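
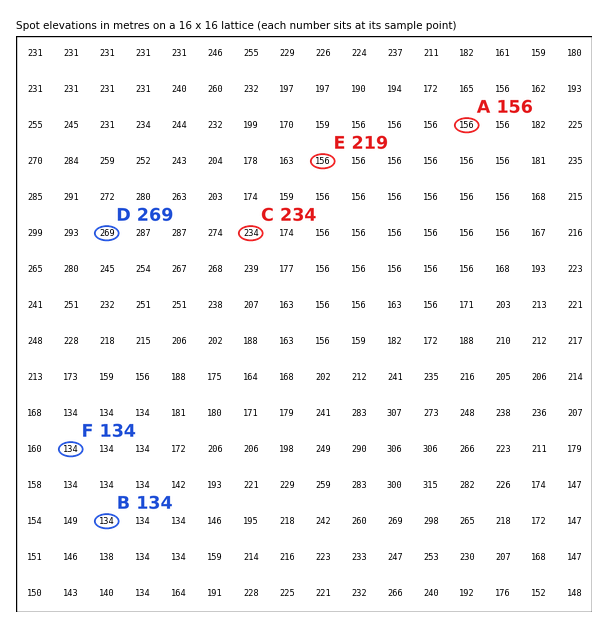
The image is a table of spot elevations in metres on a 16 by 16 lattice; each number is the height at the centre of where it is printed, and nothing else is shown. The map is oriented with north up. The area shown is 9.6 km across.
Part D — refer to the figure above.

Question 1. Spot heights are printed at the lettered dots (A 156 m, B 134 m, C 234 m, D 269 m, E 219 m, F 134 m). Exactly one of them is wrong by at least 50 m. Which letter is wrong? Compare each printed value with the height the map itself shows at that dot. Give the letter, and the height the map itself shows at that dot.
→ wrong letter E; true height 156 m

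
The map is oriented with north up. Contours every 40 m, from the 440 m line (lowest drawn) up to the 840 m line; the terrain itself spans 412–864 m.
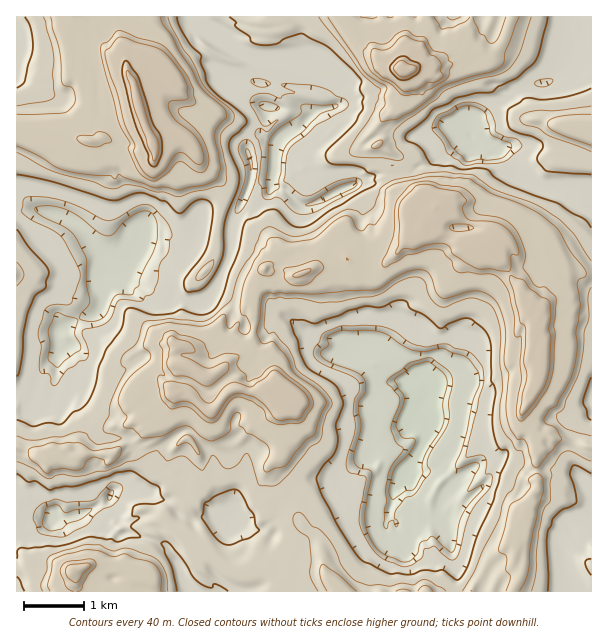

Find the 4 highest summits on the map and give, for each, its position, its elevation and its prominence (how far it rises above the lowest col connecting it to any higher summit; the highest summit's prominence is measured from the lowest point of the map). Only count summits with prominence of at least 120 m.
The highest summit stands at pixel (402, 69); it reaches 864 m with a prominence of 452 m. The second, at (153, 144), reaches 863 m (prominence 298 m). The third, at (435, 207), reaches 794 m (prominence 156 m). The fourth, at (75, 569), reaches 786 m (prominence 178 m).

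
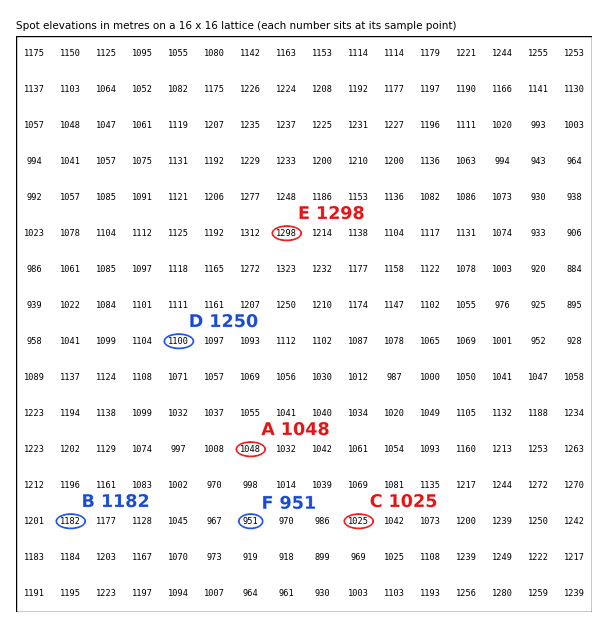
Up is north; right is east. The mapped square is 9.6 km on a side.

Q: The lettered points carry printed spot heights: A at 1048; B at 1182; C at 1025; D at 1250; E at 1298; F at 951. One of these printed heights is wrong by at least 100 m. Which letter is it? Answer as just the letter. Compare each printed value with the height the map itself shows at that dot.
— D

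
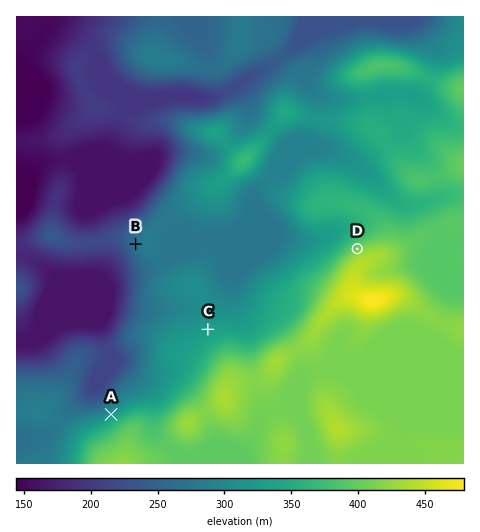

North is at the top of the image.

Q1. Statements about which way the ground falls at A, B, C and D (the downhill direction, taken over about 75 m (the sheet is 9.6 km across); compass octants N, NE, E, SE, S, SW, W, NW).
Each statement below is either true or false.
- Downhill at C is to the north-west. true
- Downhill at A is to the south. false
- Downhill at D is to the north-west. true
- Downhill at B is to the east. false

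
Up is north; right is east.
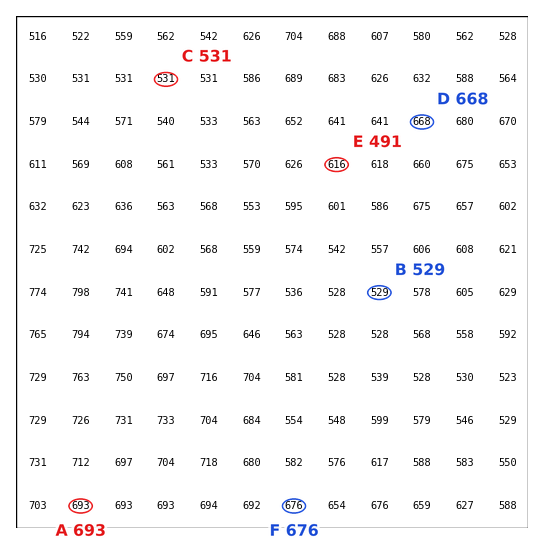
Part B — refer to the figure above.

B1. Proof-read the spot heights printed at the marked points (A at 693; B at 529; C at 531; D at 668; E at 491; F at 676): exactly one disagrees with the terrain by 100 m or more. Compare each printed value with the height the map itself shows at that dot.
E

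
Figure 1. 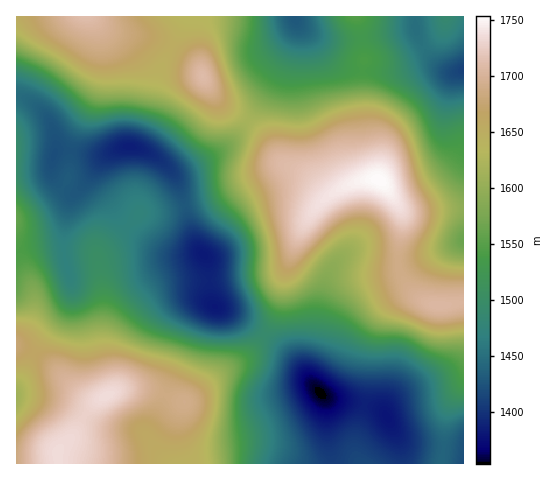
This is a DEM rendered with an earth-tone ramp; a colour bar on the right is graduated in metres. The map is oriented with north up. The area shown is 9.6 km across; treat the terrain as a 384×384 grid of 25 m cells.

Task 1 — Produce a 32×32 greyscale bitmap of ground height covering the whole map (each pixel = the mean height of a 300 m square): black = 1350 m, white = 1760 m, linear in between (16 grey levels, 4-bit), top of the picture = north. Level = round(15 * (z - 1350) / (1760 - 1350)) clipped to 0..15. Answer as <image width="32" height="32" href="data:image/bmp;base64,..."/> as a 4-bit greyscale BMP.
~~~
<image width="32" height="32" href="data:image/bmp;base64,Qk12AgAAAAAAAHYAAAAoAAAAIAAAACAAAAABAAQAAAAAAAACAAATCwAAEwsAABAAAAAAAAAAAAAAABEREQAiIiIAMzMzAERERABVVVUAZmZmAHd3dwCIiIgAmZmZAKqqqgC7u7sAzMzMAN3d3QDu7u4A////AN7u7tzLu7qYZUMyIiIiIzPe7u7cy7u6mGVDMiIiIiMzze7u3MvMy5hlQyISIhEjQ7zd7t3MzMunZUMhERERI0Srze7u3MzMqFQyEAEREjRWq83e7t3My6hkMhARIiI0VrvN3d3cy7qYdUIRIjMzRWe8zMzMy7qZiHZDIjRERFZ3y7uruqmIdmZlVDRFVmZ4mbupmZmHZUQzRVVVVniImrqqmIiHZVQyIjVmZmeJq8zcmYZndlVDIRJGiIeImrzd3Yh1VmZUMiEiV5qYiavM3d2IZVZlRDIhI1i7qZmrzMy7d1RWVUMyISNYvLqZq8zLqXZUVVVDMiEjWL3bqavNy5h2VFVVRDMiNGnN7bqrzduYdkRERERDM1aKze7czN7cqXVDNEREQzRom83u7d3u3KlUMzM0RDM1eavN7u7u/tuZUzMzMzMiNXm83d7u//7KmFMzMiIiIkZ5vN3d7u7tuYdTMzIhEiRXiazd3d3e7ah3VDMzMiNGeJmru7zN3dynZ0MzRVRFZ5qqqqqqvMzKh2ZDNGd3eImry6mYmaq7qXZVRFaJmZqrzMuYh3iImIdlRFVomru7u93Kh3Znd3dmVDNnmrzMu7vNuXdmZmd3ZUQzmrvMzMu7zLl2VUVWd2VEQ6vM3dzMu7updlQ0VnZkRES8zd3cy7u6qXZDNFd2VERV"/>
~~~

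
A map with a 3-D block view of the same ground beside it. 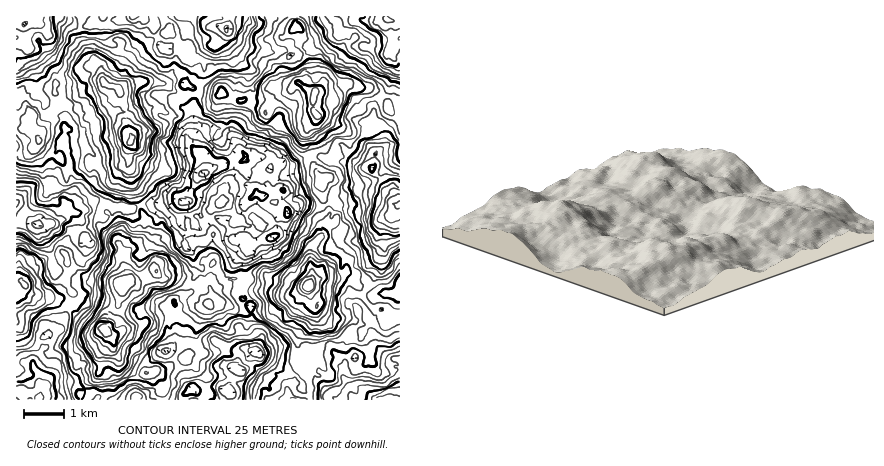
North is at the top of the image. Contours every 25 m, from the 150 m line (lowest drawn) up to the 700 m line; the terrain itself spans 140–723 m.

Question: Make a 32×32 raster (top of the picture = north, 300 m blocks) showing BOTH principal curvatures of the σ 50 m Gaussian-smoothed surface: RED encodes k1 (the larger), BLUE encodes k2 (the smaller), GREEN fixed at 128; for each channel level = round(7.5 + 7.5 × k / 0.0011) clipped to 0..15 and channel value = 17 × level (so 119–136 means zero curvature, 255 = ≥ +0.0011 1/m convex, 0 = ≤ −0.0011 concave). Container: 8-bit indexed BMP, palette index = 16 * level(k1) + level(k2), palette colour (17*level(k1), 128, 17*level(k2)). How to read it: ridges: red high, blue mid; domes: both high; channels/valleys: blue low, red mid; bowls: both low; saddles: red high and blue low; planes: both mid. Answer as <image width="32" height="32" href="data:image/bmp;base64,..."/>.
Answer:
<image width="32" height="32" href="data:image/bmp;base64,Qk02CAAAAAAAADYEAAAoAAAAIAAAACAAAAABAAgAAAAAAAAEAAATCwAAEwsAAAABAAAAAAAAAIAAABGAAAAigAAAM4AAAESAAABVgAAAZoAAAHeAAACIgAAAmYAAAKqAAAC7gAAAzIAAAN2AAADugAAA/4AAAACAEQARgBEAIoARADOAEQBEgBEAVYARAGaAEQB3gBEAiIARAJmAEQCqgBEAu4ARAMyAEQDdgBEA7oARAP+AEQAAgCIAEYAiACKAIgAzgCIARIAiAFWAIgBmgCIAd4AiAIiAIgCZgCIAqoAiALuAIgDMgCIA3YAiAO6AIgD/gCIAAIAzABGAMwAigDMAM4AzAESAMwBVgDMAZoAzAHeAMwCIgDMAmYAzAKqAMwC7gDMAzIAzAN2AMwDugDMA/4AzAACARAARgEQAIoBEADOARABEgEQAVYBEAGaARAB3gEQAiIBEAJmARACqgEQAu4BEAMyARADdgEQA7oBEAP+ARAAAgFUAEYBVACKAVQAzgFUARIBVAFWAVQBmgFUAd4BVAIiAVQCZgFUAqoBVALuAVQDMgFUA3YBVAO6AVQD/gFUAAIBmABGAZgAigGYAM4BmAESAZgBVgGYAZoBmAHeAZgCIgGYAmYBmAKqAZgC7gGYAzIBmAN2AZgDugGYA/4BmAACAdwARgHcAIoB3ADOAdwBEgHcAVYB3AGaAdwB3gHcAiIB3AJmAdwCqgHcAu4B3AMyAdwDdgHcA7oB3AP+AdwAAgIgAEYCIACKAiAAzgIgARICIAFWAiABmgIgAd4CIAIiAiACZgIgAqoCIALuAiADMgIgA3YCIAO6AiAD/gIgAAICZABGAmQAigJkAM4CZAESAmQBVgJkAZoCZAHeAmQCIgJkAmYCZAKqAmQC7gJkAzICZAN2AmQDugJkA/4CZAACAqgARgKoAIoCqADOAqgBEgKoAVYCqAGaAqgB3gKoAiICqAJmAqgCqgKoAu4CqAMyAqgDdgKoA7oCqAP+AqgAAgLsAEYC7ACKAuwAzgLsARIC7AFWAuwBmgLsAd4C7AIiAuwCZgLsAqoC7ALuAuwDMgLsA3YC7AO6AuwD/gLsAAIDMABGAzAAigMwAM4DMAESAzABVgMwAZoDMAHeAzACIgMwAmYDMAKqAzAC7gMwAzIDMAN2AzADugMwA/4DMAACA3QARgN0AIoDdADOA3QBEgN0AVYDdAGaA3QB3gN0AiIDdAJmA3QCqgN0Au4DdAMyA3QDdgN0A7oDdAP+A3QAAgO4AEYDuACKA7gAzgO4ARIDuAFWA7gBmgO4Ad4DuAIiA7gCZgO4AqoDuALuA7gDMgO4A3YDuAO6A7gD/gO4AAID/ABGA/wAigP8AM4D/AESA/wBVgP8AZoD/AHeA/wCIgP8AmYD/AKqA/wC7gP8AzID/AN2A/wDugP8A/4D/ALakgpTF94Cxs1Bg1fdwcPP1YGG296PUcOSBkYO2soGCpKRyhKOh9tbVkdbV1bRxs+PB8rbnlteTxcP3kZOC+aPnobSA+KD1s/jU8Pj1k7bnkZFAoNXmpLW2xbOi9+bn1YFx13DmgPel9rWgkHDmyPbU0/TjUKPWx6PXo6Nh94KAptSi4+a01sT2keZxYKGk1JDAgHBwpJLUgZCBxrTDs8fXtGGBg+f4+/XoxLazlKXSYPjj6GCitKXGx9WAx6S3tteCYYORxdb5srXk+LK0o8XDw1DSwfbWhMXl99WypcnYorSkpbCDk+LTgaGChJHG6Pjm97DVsrPo6fmQpHC1cbPX1/bXo2Bzs/W1xmFwgMW158WBoLP2+bTR5bRwo9fm1/jmoqORtZHZ++fl0/nToqa1taSRxJPF9f+jtJHWstfT+dVxcMPUw+jG6NH31ceylMay59D58vmx9ObW0ua0gMX15uCz9nCSxOTDcPv397DE+qWRgfVQpMT59cLEtYFwxfmzwPjnglCz9uWhsNNwYMbms6RgssSTlPNwlKbGtHC05nCC1fVwgPj81eek56HFk/aRYKKgQHHF9vmSpOSBpMPQQHBw9sLlsPaxorTWgKOT5cHnxPnTwLa05cX31nCCYfWik8PCgMW0wVD1lLXC1tPioNPEpaNgkObF95HUdHCAcPboknCjoaCQoMCRo1BQlPj6kZGS1+KhcPOjttfExFCSgPjko4LF1tjotsVgktLE1tXGk5KiMLTX+KKzoqaDkqWSwpPltMLGtPi1o/b3kGC1+bazxtTkpcf3+sXFxOODuMWltbLpxKXX97S0tdrDkpCQo6TVgXCR9rWzsoBAw+b4+aPFkrWBdLTz1NS1pXJxs9STgYGCo/WwkZLEx5KBtrTn2GCUpcW1tPzXYZCCkZL513Clk5Ry9taycMLEkZGC2MTnkXGjo5Ln+ff39XNho8Kxs9el5tLp98fC+cLnw7TF16O0gteRlNTmtHDC9rOytaZikvyycafm/MSAkZCz47LFkaSjlJPIpPSTtMWTk6P4pfbi1tOzg/Wj9aOikObXxZKkxbTGpMX41XBgorK1ofv4xMPUxdeS+NfE0rLW4bbUxLbVgsTW+eb19/b5opSy5efGoNf35fjE9sXm+PfWtIK2tsPV6NPVc6SUlIPmxKSzlIKAkcWjtOboxLWjgpOB1IOlo7TY6cejtoSlkcOC9rS1lMbGo5GAocSRo5XWYHCTobGR18bGkbS0paJg09iQcKO0k7Sjk7XFxJPDgMK0k8XmgKHWs4Ok+MW20frTxrPGUJPHxtfl98S1UMT559S0kJGRxZLicLGAkKGA8rL3kbHAs6G0xMX7tIO1kqGAcJE="/>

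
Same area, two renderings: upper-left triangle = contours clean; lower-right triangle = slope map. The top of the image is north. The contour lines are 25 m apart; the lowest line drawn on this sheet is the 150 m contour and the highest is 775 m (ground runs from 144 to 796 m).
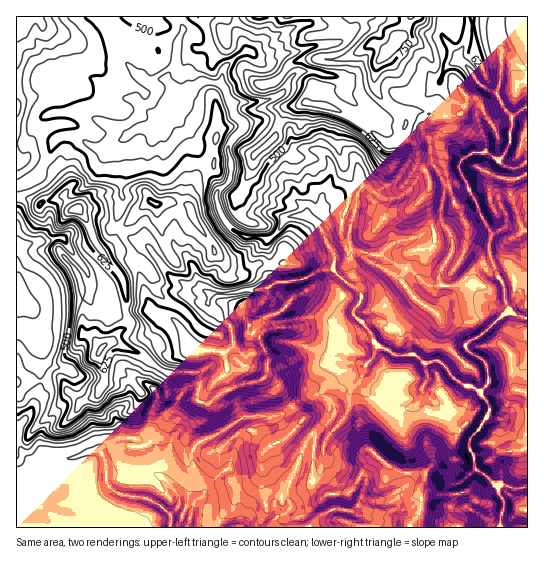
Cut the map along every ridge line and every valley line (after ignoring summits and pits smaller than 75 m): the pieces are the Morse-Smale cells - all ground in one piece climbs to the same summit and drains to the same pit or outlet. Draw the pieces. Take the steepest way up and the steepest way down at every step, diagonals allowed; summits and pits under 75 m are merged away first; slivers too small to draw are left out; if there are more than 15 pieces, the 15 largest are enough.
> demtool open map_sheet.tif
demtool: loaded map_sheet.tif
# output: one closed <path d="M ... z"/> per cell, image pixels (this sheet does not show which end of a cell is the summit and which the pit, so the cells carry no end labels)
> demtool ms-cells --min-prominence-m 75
<path d="M527 16l-349 0-1 3 6 8 0 4-6 11-2 24-9 14-9 0-4 3-7-2-10 16 0 4 9 8 10 7 6 0 11-7 7-12 10-4 13-12 16 2 6 4 11 28 9 10-1 5-10 8-5 9 3 11-2 23-13 13 3 15 8 14 7 8 12 6 22 2-1 8 4 14-2 10 8 12 24-3 17-9 15-3 10 12 15 9 3 5 0 5-8 15 18 19 6 13-5 13-7 6-5 14 1 8 14 13 23 9 16-2 6-6 3-9 21 18 7 13 6 6 13 8 10-8 9-18-2-10-7-8 8-10 0-13-1-5-8-8-6-2-8-8 0-2 17-10 27-24 9 5 10 2 0-96-22 5-15 9-32-70 6-9 10-5 11 0 13 8 5-5 7-14-2-7 3-7 0-10 16-11z"/><path d="M209 81l-7 0-13 12-10 4-7 12-18 19-16 0-9 7-44-22-27 0-1 8 4 14-6 6-4 12-12 20-13 10-10 3 0 80 25 24 6 11 0 17-10 20 4 7-1 36 21-1 7 11 11 10 12-2 8-5 5-12 0-11-5-18 10-10 8 0 21 9 27 20 32 1 3 6-3 22 9 3 25-16 23-5 12-6 11 9 4 8 12 13 8-7 16-5 10-8 34-15 14-18 2-8-6-13-18-19 8-15 0-5-3-5-15-9-10-12-15 3-17 9-24 3-8-12 2-10-4-14 1-8-22-2-5-2-13-10-7-10-5-21 13-13 2-23-3-11 5-9 10-8 1-5-9-10-11-28-6-4z"/><path d="M294 408l-16 8-35 1-24 16-18 8-8 8-1 13 12 24 0 8-11 9-2 9-12-6 1-5-3-7-16-18-12-3-4-3-2-23-6-8-16-2-11 4-9 10-14 1-16 7-16 0-12 5-8 0-5-3-7-8-6-16-1 90 254 1 8-12 9-4 4-5-4-17 17-44 8-12-9-11 0-5z"/><path d="M117 343l-11 1-7 9 5 18 0 11-7 14-18 5-21-22-18 3-9 29-15 18 3 16 11 16 5 3 8 0 12-5 16 0 16-7 14-1 9-10 11-4 16 2 6 8 2 23 4 3 12 3 16 18 3 7-1 5 12 6 2-9 11-9 0-8-12-24 1-13 8-8 18-8 24-16 35-1 9-4 5-5-15-21-11-9-12 6-23 5-14 8-8 8-11-3 2-22-3-6-32-1-27-20z"/><path d="M363 369l-38 21 4 20-6 13-10 10 0 50 13 12 21-2 5-3 23-35 23 17 27 1 0 5-6 12 2 11-1 10-9 14 0 3 78 0 0-3-3-6-21-13-6-17 0-4 17-16-3-15-4-5 2-11-14-9-6-6-7-13-21-18-3 9-6 6-8 2-8 0-23-9-15-15z"/><path d="M98 16l-82 1 1 168 9-2 13-10 12-20 4-12 6-6-4-14 1-8 27 0 34 16 7 6 12-7 16 0 10-13-9 1-19-15 4-12 7-8-10-6-13-14-13-28z"/><path d="M509 311l-27 24-17 10 0 2 8 8 6 2 8 8 1 5 0 13-8 10 7 8 2 10-9 18-9 9-2 11 4 5 2 13 19 17 17 4 12 0 5-2 0-167z"/><path d="M313 433l-9 13-17 44 4 17-4 5-12 7-4 9 140-1 9-16 1-10-2-11 6-12 0-6-27 0-23-17-25 37-24 3-14-14 3-35 0-11z"/><path d="M527 107l-15 10 0 10-3 7 2 7-7 14-5 5-13-8-11 0-10 5-6 9 32 70 15-9 12-2 10-4z"/><path d="M177 16l-78 0 0 2 12 15 13 28 13 14 16 8 4-3 9 0 9-14 2-24 6-11z"/><path d="M17 267l-1 114 23 0 2-36-4-7 10-20 0-17-6-11z"/><path d="M477 469l-18 16 4 17 4 6 19 11 4 9 9 0 5-27-5-8 0-7z"/><path d="M501 484l-2 9 5 8 0 8-4 10 0 8 27 1 1-41-17 1z"/><path d="M325 389l-8 6-16 5-9 7 7 6 4 5 0 5 10 10 10-10 6-13z"/><path d="M39 381l-23 1 1 46 8-9 8-13 7-20z"/>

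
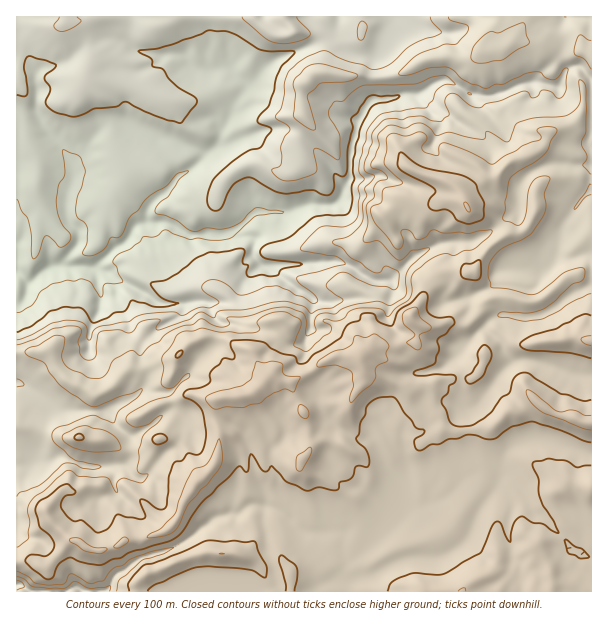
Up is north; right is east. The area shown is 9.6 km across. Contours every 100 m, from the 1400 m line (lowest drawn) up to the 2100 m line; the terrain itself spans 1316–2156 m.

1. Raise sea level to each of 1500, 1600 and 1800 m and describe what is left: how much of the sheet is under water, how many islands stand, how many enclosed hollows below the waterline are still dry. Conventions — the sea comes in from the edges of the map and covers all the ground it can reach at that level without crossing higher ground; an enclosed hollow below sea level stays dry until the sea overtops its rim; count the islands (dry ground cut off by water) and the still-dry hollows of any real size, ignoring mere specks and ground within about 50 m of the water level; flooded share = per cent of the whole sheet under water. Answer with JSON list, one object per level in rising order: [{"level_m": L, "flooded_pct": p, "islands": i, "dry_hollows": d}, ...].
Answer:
[{"level_m": 1500, "flooded_pct": 17, "islands": 0, "dry_hollows": 0}, {"level_m": 1600, "flooded_pct": 28, "islands": 0, "dry_hollows": 0}, {"level_m": 1800, "flooded_pct": 44, "islands": 0, "dry_hollows": 0}]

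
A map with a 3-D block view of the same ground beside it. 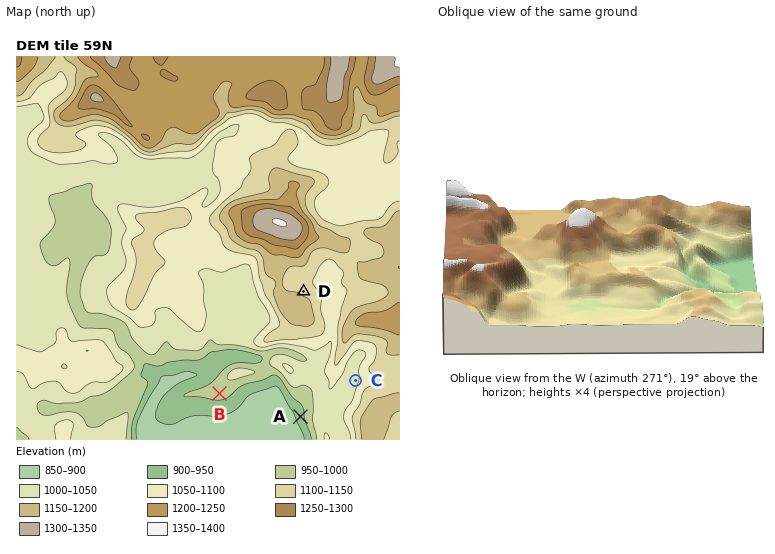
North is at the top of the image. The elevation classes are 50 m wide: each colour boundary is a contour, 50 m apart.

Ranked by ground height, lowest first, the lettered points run A B C D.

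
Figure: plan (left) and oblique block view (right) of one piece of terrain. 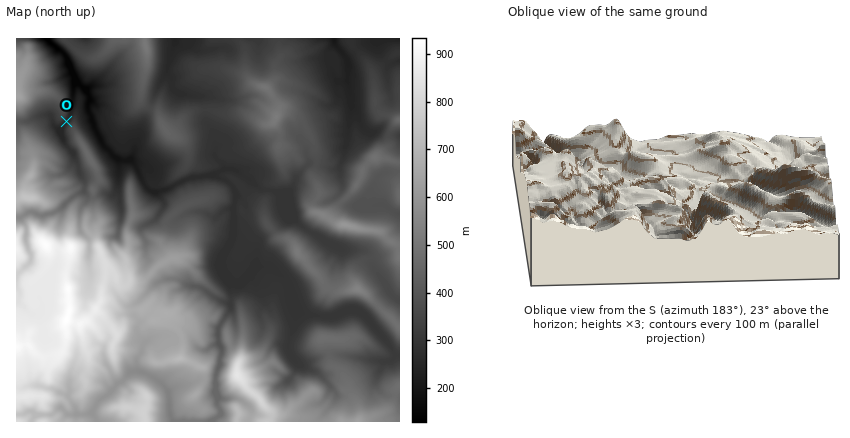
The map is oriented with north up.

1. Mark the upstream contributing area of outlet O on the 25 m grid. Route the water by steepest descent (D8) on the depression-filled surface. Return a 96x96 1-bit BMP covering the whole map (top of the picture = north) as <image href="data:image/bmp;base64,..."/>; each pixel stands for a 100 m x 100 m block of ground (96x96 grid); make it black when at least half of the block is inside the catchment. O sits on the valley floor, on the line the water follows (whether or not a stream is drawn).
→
<image width="96" height="96" href="data:image/bmp;base64,Qk2+BAAAAAAAAD4AAAAoAAAAYAAAAGAAAAABAAEAAAAAAIAEAAATCwAAEwsAAAIAAAAAAAAA////AAAAAAAAAAAAAAAAAAAAAAAAAAAAAAAAAAAAAAAAAAAAAAAAAAAAAAAAAAAAAAAAAAAAAAAAAAAAAAAAAAAAAAAAAAAAAAAAAAAAAAAAAAAAAAAAAAAAAAAAAAAAAAAAAAAAAAAAAAAAAAAAAAAAAAAAAAAAAAAAAAAAAAAAAAAAAAAAAAAAAAAAAAAAAAAAAAAAAAAAAAAAAAAAAAAAAAAAAAAAAAAAAAAAAAAAAAAAAAAAAAAAAAAAAAAAAAAAAAAAAAADAAAAAAAAAAAAAAAP8AAAAAAAAAAAAAAP8AAAAAAAAAAAAAD/8AAAAAAAAAAAAAD/+AAAAAAAAAAAAAD/+AAAAAAAAAAAAAD/+AAAAAAAAAAAAAD/8AAAAAAAAAAAAAD/8AAAAAAAAAAAAAD//8AAAAAAAAAAAAD//+AAAAAAAAAAAAD///AAAAAAAAAAAAD///AAAAAAAAAAAAD///gAAAAAAAAAAAD///gAAAAAAAAAAAD///gAAAAAAAAAAAD///gAAAAAAAAAAAD///wAAAAAAAAAAAD///wAAAAAAAAAAAD///wAAAAAAAAAAAD///wAAAAAAAAAAAD///4AAAAAAAAAAAD///4AAAAAAAAAAAD///wAAAAAAAAAAAD///wAAAAAAAAAAAD///wAAAAAAAAAAAD///gAAAAAAAAAAAD///gAAAAAAAAAAAD///AAAAAAAAAAAAD///AAAAAAAAAAAAD//+AAAAAAAAAAAAD//8AAAAAAAAAAAAD//4AAAAAAAAAAAAD//4AAAAAAAAAAAAD//8AAAAAAAAAAAAD//+AAAAAAAAAAAAD//+AAAAAAAAAAAAD//+AAAAAAAAAAAAD//+AAAAAAAAAAAAD//+AAAAAAAAAAAAD//+AAAAAAAAAAAAD//+AAAAAAAAAAAAD//+AAAAAAAAAAAAD///AAAAAAAAAAAAD///gAAAAAAAAAAAD///gAAAAAAAAAAAD///AAAAAAAAAAAAD///AAAAAAAAAAAAD//+AAAAAAAAAAAAD//+AAAAAAAAAAAAD//8AAAAAAAAAAAAD//8AAAAAAAAAAAAD//4AAAAAAAAAAAAD//wAAAAAAAAAAAAD//wAAAAAAAAAAAAD//gAAAAAAAAAAAAD//gAAAAAAAAAAAAD//AAAAAAAAAAAAAD/+AAAAAAAAAAAAAD/8AAAAAAAAAAAAAD/4AAAAAAAAAAAAAD/8AAAAAAAAAAAAAD/8AAAAAAAAAAAAAD/8AAAAAAAAAAAAAD/4AAAAAAAAAAAAAD/wAAAAAAAAAAAAAB/AAAAAAAAAAAAAAAAAAAAAAAAAAAAAAAAAAAAAAAAAAAAAAAAAAAAAAAAAAAAAAAAAAAAAAAAAAAAAAAAAAAAAAAAAAAAAAAAAAAAAAAAAAAAAAAAAAAAAAAAAAAAAAAAAAAAAAAAAAAAAAAAAAAAAAAAAAAAAAAAAAAAAAAAAAAAAAAAAAAAAAAAAAAAAAAAAAAAAAAAAAAAAAAAAAAAAAAAAAAAAAA="/>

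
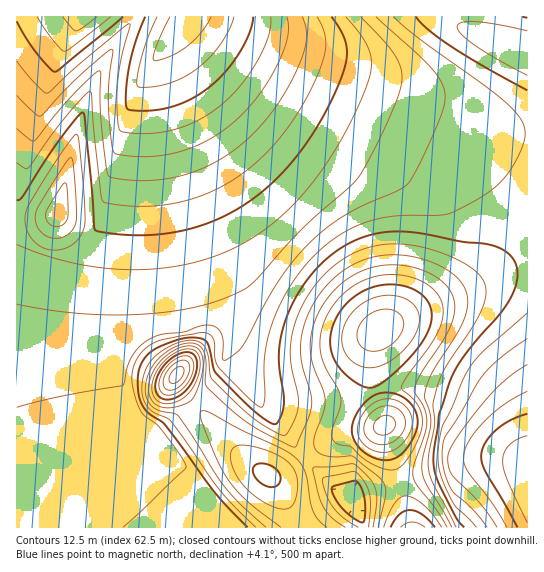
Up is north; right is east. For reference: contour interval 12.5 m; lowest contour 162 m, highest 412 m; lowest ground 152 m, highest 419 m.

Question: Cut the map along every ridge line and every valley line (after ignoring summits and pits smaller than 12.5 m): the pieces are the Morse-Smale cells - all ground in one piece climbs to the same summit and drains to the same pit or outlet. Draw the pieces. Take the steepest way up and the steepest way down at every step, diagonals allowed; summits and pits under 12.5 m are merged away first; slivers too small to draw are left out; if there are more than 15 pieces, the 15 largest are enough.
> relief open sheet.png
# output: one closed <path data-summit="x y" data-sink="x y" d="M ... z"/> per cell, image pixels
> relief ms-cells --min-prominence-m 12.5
<path data-summit="381 330" data-sink="185 17" d="M202 16l-18 1-27 38-1 10 31 128 44 133-4 32 26 37 8 5 80 0 28-5 4-4-2-14 0-26 2-12 8-10 37-20 61-25 18-9 21-7 10-1 0-132-49-10-134-46-84-34z"/><path data-summit="267 475" data-sink="185 17" d="M133 101l-8 21-20 87-9 24-10 11-11 7-8 2-24-1-7 22-11 51-1 36 4 32 9 32 28 56 16 24 20 23 201 0 1-2-23-36-11-13 18-6 17-14-56-68-19-29-1 10-35 35-32 27-6 1-5-4-13-1-12-13-9-50-1-79z"/><path data-summit="177 375" data-sink="185 17" d="M155 59l-19 34-4 16-16 154-1 83 4 39 6 30 12 13 13 1 8 4 35-28 35-35 1-5-2-6 0-8 4-13 0-12-44-133-18-67z"/><path data-summit="527 53" data-sink="185 17" d="M527 16l-324 1 76 36 95 36 105 36 32 8 16 2z"/><path data-summit="381 330" data-sink="527 478" d="M527 268l-9 0-21 7-18 9-61 25-37 20-8 10-2 12 0 26 2 14 18-4 16 0 48 12 23 13 49 49z"/><path data-summit="58 211" data-sink="85 17" d="M134 16l-118 1 0 205 7 13 11 12 8 4 3-2 14-38 18-81 10-31 16-34z"/><path data-summit="58 211" data-sink="185 17" d="M183 16l-48 0-27 39-16 31-11 29-22 96-14 41 22 1 8-2 11-7 10-11 9-24 20-87 8-24 16-31 35-49z"/><path data-summit="385 426" data-sink="527 478" d="M407 387l-16 0-16 4 8 22 1 17 15 51 46-10 21-8 23-4 22 1 17 6 0-4-50-50-9-7-22-9z"/><path data-summit="267 475" data-sink="85 17" d="M17 223l-1 304 83 1-18-23-25-40-16-34-9-28-7-42 1-36 11-51 8-23-10-4-11-12z"/><path data-summit="413 527" data-sink="527 478" d="M503 459l-32 2-26 10-46 10 12 46 116 1 1-61-7-4z"/><path data-summit="385 426" data-sink="351 503" d="M383 425l-9 4-28 3-33 19-8 7 40 41 8 4 4-8 6-3 36-10z"/><path data-summit="385 426" data-sink="185 17" d="M374 392l-19 7-14 1-70 1-14-2 48 58 8-6 33-19 20-1 16-4 2-9z"/><path data-summit="267 475" data-sink="351 503" d="M305 457l-18 14-18 6 11 13 23 37 60 1 1-3-8-16z"/><path data-summit="413 527" data-sink="351 503" d="M399 483l-36 9-5 3-7 8 9 12 5 13 46-1z"/>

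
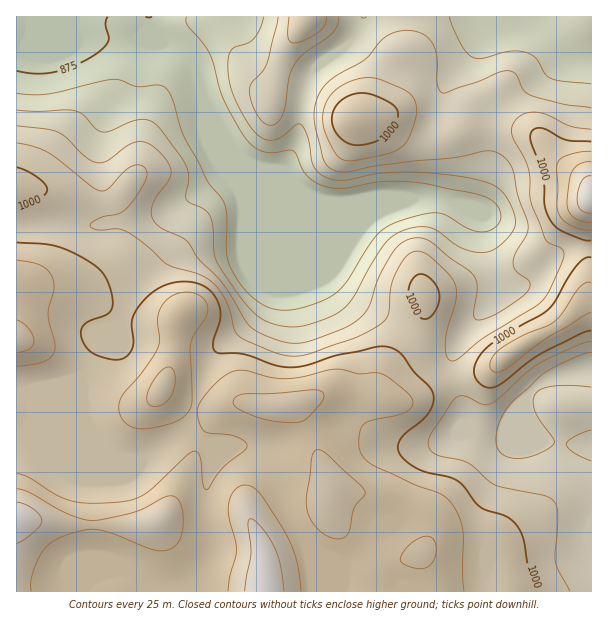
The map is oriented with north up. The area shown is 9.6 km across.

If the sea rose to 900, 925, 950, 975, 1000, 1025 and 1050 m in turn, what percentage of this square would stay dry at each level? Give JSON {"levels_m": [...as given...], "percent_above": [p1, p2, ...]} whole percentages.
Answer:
{"levels_m": [900, 925, 950, 975, 1000, 1025, 1050], "percent_above": [88, 80, 69, 53, 40, 24, 6]}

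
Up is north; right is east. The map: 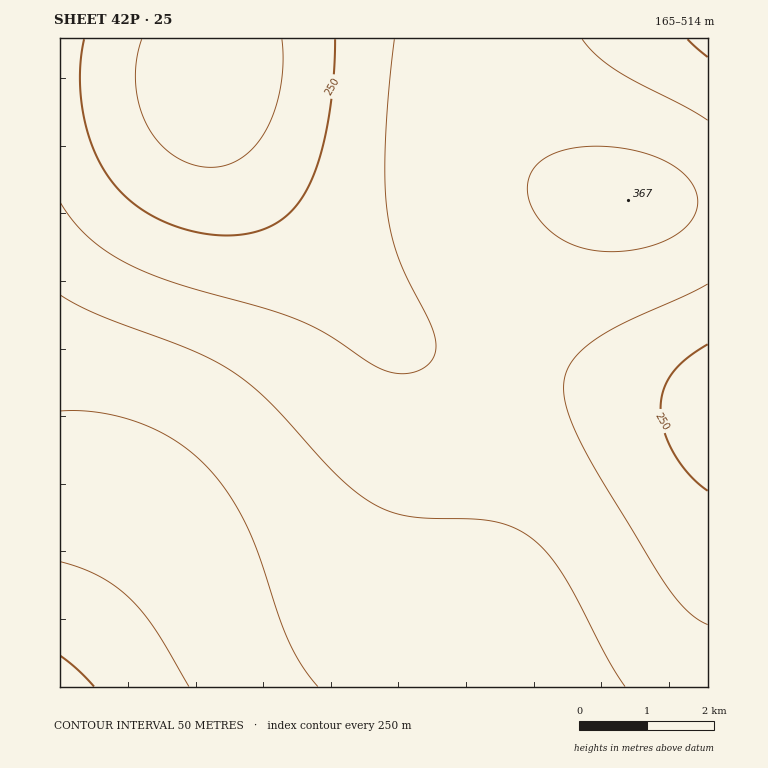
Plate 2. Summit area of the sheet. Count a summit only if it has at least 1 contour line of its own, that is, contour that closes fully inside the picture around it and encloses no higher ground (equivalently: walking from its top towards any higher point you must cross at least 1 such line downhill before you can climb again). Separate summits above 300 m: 1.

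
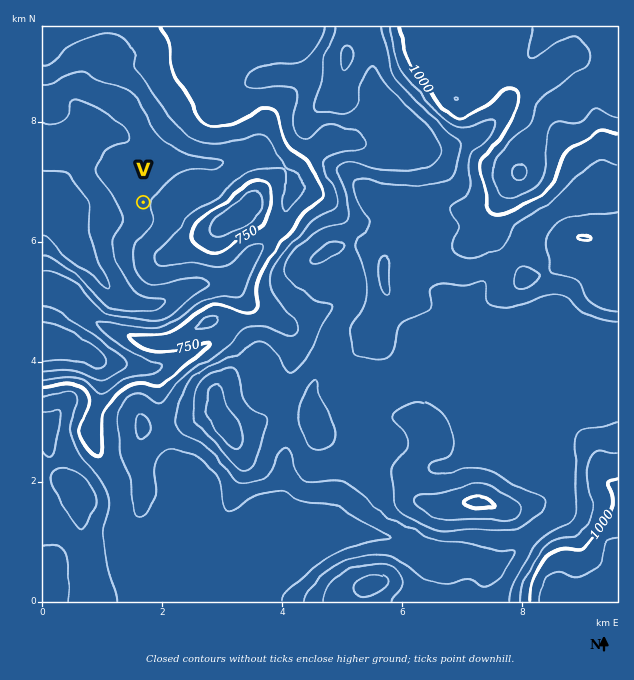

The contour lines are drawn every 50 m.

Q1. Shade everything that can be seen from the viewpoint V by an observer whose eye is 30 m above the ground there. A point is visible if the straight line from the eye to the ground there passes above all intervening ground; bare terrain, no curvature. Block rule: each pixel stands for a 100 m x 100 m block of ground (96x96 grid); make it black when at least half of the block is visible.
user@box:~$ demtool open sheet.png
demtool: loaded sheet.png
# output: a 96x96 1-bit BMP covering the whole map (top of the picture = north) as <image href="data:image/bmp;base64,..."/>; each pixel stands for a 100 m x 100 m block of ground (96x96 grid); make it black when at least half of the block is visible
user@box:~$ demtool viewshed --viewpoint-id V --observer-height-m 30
<image width="96" height="96" href="data:image/bmp;base64,Qk2+BAAAAAAAAD4AAAAoAAAAYAAAAGAAAAABAAEAAAAAAIAEAAATCwAAEwsAAAIAAAAAAAAA////AAAAAAAAAAAAAAAAAAAAAAAAAAAAAAAAAAAAAAAAAAAAAAAAAAAAAAAAAAAAAAAAAAAAAAAAAAAAAAAAAAAAAAAAAAAAAAAAAAAAAAAAAAAAAAAAAAAAAAAAAAAAAAAAAAAAAAAAAAAAAAAAAAAAAAAAAAAAAAAAAAAAAAAAAAAAAAAAAAAAAAAAAAAAAAAAAAAAAAAAAAAAAAAAAAAAAAAAAAAAAAAAAAAAAAAAAAAAAAAAAAAAAAAAAAAAAAAAAAAAAAAAAAAAAAAAAAAAAAABwAAAAAAAAAAAAAADwAAAAAAAAAAAAAAHgAAAAAAAAAAAAAAfgAAAAAAAAAAAAAAfgAAAAAAAAAAAAAAfAAAAAAAAAAAAAAAfAAAAAAAAAAAAAAAeAAAAAAAAAAAAAAAeAAAAAAAAAAAAAAAeAAAAAAAAAAAAAAAAAAAAAAAAAAAAAAAAAAAAAAAAAAAAAAAAACAAAAAAAAAAAACAAOAAAAAAAAAAAADgCccAAAAAAAAAAADwD8OAAAAAAAAAAAD/B4PgAAAAAAAAAAD/AwPwAAAAAAAAAAD/AAH4AAAAAAAAAAD+AAH8AAAAAAAAAAAAAAD+AAAAAAAAAAAAAAB/AAAAAAAAAAAAAAAPwAAAAAAAAAAAAAAD8AAAAAAAAAAAAAAA+AAAAAAAAAAAAAAAeAAAAAAAAAAAAHgAeAAAAAAAAAAAA/8AAAAAAAAAAAAAH+fAAAAAAAAAAAAAfwDgAAAAAAAAAAAA/AB4AAAAAAAAAAAB8AAYAAAAAAAAAAAD4AAAAAAAAAAAAAAHwAAAAAAAAAAAAAAPwAAAAAAAAAAAAAA/gAAAAAAAAAAAAAD/gAAAAAAAAAAAAAD/AAAAAAAAAAAAAAD/AAAAAAAAAAAAAAD+AAAAAAAAAAAAAAD8AGAAAAAAAAAAAAD8A/gAAAAAAAAAAAD8H/4AAAAAAAAAAAD4P//AAAAAAAAAAAD4f//wAAAAAAAAAAD8///4AAAAAAAAAAD////8AAAAAAAAAAD/////AAAAAAAAAAD/////gAAAAAAAAAD/////wAAAAAAAAAD/////4AAAAAAAAAD////P4AAAAAAAAAD////H4AAAAAAAAAD7//+D4AAAAAAAAAD4//8B4ABgAAAAAAD4f/8AwAPAAAAAAAD4P//wED+AAAAMAAD8P/////8AAAAeAAD8H/////gAAAAOAAD+D/////AAAAAGAAD/D/////AAAAAGAAD/H/////ABgBwHAAD/////j/AAAPwPgAD/////B/gAA/wDwAD////+B//AA/wB4AD////wA//AA/gAYAD////gw/+AA/gAAAD////A//+AB/AAAAD///+Af/+AB+AAAAD///8AP/+AD8AAAAD///4AAB/AD4AAAAD///gAAA/AD4AAAAD/j8AAAAfADwAAAAD/gAAAAAPAHwAAAAD/wAAAAAHAHgAAAAD/8AAAAADAHAAAAAD//4AAAADAHAAAAAD//+AAAABAOAAAAAB///AAAAAAOAAAAAA="/>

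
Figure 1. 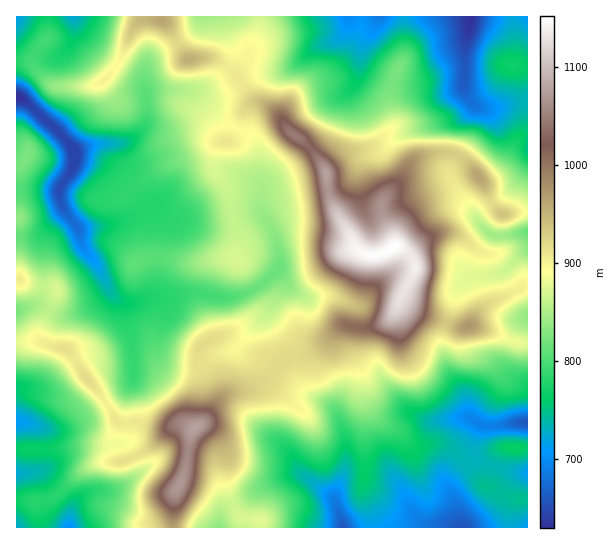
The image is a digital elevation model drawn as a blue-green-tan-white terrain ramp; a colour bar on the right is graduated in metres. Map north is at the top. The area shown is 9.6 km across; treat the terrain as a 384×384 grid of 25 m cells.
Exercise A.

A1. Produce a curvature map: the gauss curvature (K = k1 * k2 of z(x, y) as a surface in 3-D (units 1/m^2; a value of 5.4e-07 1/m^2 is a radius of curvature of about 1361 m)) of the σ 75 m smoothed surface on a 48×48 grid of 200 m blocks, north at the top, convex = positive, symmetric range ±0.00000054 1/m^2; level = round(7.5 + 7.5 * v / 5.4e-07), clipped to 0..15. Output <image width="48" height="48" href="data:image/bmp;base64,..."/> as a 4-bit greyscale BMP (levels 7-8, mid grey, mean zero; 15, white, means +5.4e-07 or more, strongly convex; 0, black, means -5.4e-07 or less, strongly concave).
<image width="48" height="48" href="data:image/bmp;base64,Qk32BAAAAAAAAHYAAAAoAAAAMAAAADAAAAABAAQAAAAAAIAEAAATCwAAEwsAABAAAAAAAAAAAAAAABEREQAiIiIAMzMzAERERABVVVUAZmZmAHd3dwCIiIgAmZmZAKqqqgC7u7sAzMzMAN3d3QDu7u4A////AIeHiHd2qmcAuIeXnKd4h5hXd3d3iJh3d3iHh4h2hVdWh3d3iod4h1h3d4d3iId4eIl4d3h4hXv9dndXh3eIeXqHd4iId3h3iYh2R4iahZ3/lXdYh3iHWXmYd4d4h4mHeHeIVHmGVGh6tndodniHZ2eIiId4d3iHd3eJh3edhoxjh3ioZ4iHiHd3iIh4d3d3doh4iImrhY/SSYipZ3d3d3h3iIh3d3d3eJllZ3dnhRjACbZ4eHiHd3h3h3d3d3Z6q4h4h3hnmUdkd3R4mpmHh3h3d3d4d3Z4mYiZh3lZdRz376Z3mZiJl3d3d4iHd4ljeYiId4toVhb9nad3d3acmIeHd4d3eKdmmnd4h5YUZ2aJdyNmd2Z3e4iHeKd3eIeId3d4d4ZayYiEWWdmd3d2aHd4eIZneIh4iHiIiLl5y3iVSHd3d4d3h3eIVYh3iZh4h3iZeLdniHiXV3d3d3d4h3d4V6qXmHZndoiIVHeHd3iHd3eHd3d3eId5h2iXeId4dpd3mHiXd3d4qHeHiHh3eHd7tlZ2dmiYi4mGmYmGd3dnuYh2d3d3dmd4hneYd4diW3mHd4d3d4d3iZmHiHd2Zqkgp4iEHftleIdnd3d3d4iId4d3eIiHevggzalAB+l5qGZmZ4d3d3eIZXmHd3iJlmj+japTeHVXiUV4p3eHZ3eIdomXd3dplVWbephqyXd3Z/Vax3eGd3iHeId2Z3hmeIZoV3VbuHd3a/ZKp3d4mHh3eHiZd4dmVnZnVGm1eId4ird3d3iImHd3iIiZh5l2SKipZW/1eHd3aEiGaIh3iHd3eIiIiHh2f/mZhzp46oiKZSiHeViXd4d3iHd4h3d2jJlVbagDp1V4hxdpmJiHd3iIiHd4h3d3dWl7jJhXQ2mwKcdFWKNXd3iIiHd3d3eJdniaVmiIh4hMiPl4gph3d3h4iHd3iHeJjKeHNneId4eP8Vd7SfmIh4iHiHd3h3iIdHVYl4d4h3cEhiRPO+h4h4iHeHeHd4iIUIdouYeHdmhXl0VMNnd3d3eIeIeIiIiIiIqHl3eIdo/VZ5d5HHV3d3d3eIeHiIm5z1h2lVeJl5+Fd5m/GZeYd3d3d2d3iImgSUiIuKp3dVh3eI3LDZJoh3iIeImHd2cwR2Z4dXx2m6eHVq6VJlNoh4h3eImHdX/4ZnZmdjV3iHd4Z/l4qcmIdYd3d3dnhd2IZ4mXeYZ2anVoeJR3ZYiJlnd3d4d3dedrqXiIeah3h6h4dwA3ZnZol2eYd4iIQqh6yoh3dWd4h5l3dvq+d4dFeId3iIh3dXiHmJl3dnd3imd3dtS/VY7HiIdGeId1Z4dkZ4eHd3eIioeIdwE3iIiYiHZWd3aHdmd1eId3eId4d3eYiGh5mIhjeZif+FV3d3ioiIeHiqh4dmipiHd3iHiCWslYyYZ3iIiJiHd3ebmIh1iYiHeJZ4iGl6cQeHd4iJh4iIeHh4h3iIeHd4ead4iIpWdTqXh4iIlmd3d4h2d3eJhnd4d2iHiIrF/4d4eIiIeIeHeHlleHd4h3dw=="/>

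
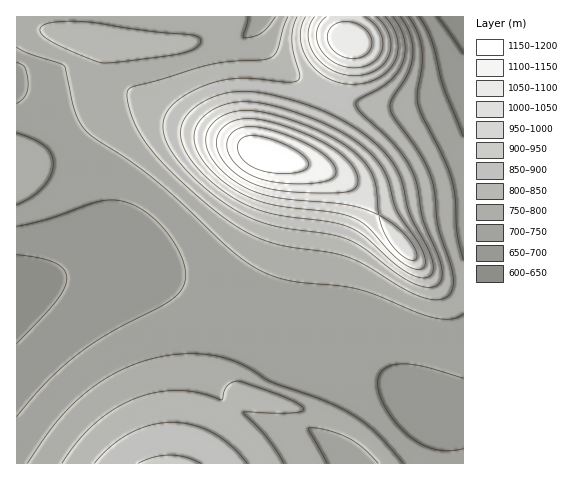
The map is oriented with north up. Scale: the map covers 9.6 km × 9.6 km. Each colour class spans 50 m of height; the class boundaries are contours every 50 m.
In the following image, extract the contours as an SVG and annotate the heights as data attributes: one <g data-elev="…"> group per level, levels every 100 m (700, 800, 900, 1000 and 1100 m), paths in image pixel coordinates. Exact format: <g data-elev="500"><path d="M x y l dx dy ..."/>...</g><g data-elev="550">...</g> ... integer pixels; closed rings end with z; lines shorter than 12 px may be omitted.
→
<g data-elev="700"><path d="M463 449l-14 2-12-1-13-5-13-7-13-13-11-14-7-15-2-13 1-8 5-6 7-4 9-1 24 3 39 11"/><path d="M17 226l31-7 51-18 14-1 13 2 21 11 19 18 15 24 4 11 1 10-3 11-9 11-14 9-51 26-29 20-32 27-31 37"/><path d="M463 137l-20-50-12-47-12-23"/><path d="M17 62l8 6 3 16-3 12-8 7"/></g><g data-elev="800"><path d="M284 463l-17-25-23-24 0-2 47 1 10-2 3-2-5-5-15-7-47-16-6 2-4 3-5 14-25-8-23-2-23 4-24 8-18 11-18 14-15 17-14 19"/><path d="M99 62l17 0 63-8 16-6 5-4 1-4-4-3-5-2-40-4-68-9-31 0-9 3-4 3 2 6 9 7z"/><path d="M288 17l-5 11-6 22-3 5-4 3-8 2-31 1-20 3-81 24-3 4 1 10 4 14 6 14 16 23 24 26 37 32 29 20 16 8 18 5 51 8 19 5 17 8 48 29 15 5 12 1 6-3 5-4 2-6 0-8-3-15-12-37-5-45-11-25-28-39-4-9 1-8 16-26 6-18 0-10-2-11-5-10-6-9"/></g><g data-elev="900"><path d="M201 463l-15-6-17-2-16 2-15 6"/><path d="M423 278l5-1 4-3 1-5 0-7-5-13-18-35-11-40-6-12-9-10-26-22-23-14-24-10-33-10-27-4-20 0-17 5-17 8-11 12-4 8-2 8 2 10 4 9 16 21 25 20 19 12 20 7 20 4 44 6 20 6 15 9 37 32 11 6z"/><path d="M306 17l-5 10-1 11 3 11 6 12 8 9 10 8 12 5 14 1 14-1 11-5 10-8 7-9 3-11-1-11-4-12-8-10"/></g><g data-elev="1000"><path d="M412 260l4 0 1-4-1-6-5-8-14-15-18-12 4 14 8 15 11 11z"/><path d="M376 214l2 1-2-27-2-10-5-10-16-17-26-17-43-16-20-6-15-2-13 1-12 4-10 7-6 8-2 7 0 7 6 15 15 16 18 12 13 6 15 4 73 8 16 3z"/><path d="M326 17l-6 5-3 9 0 9 3 8 6 8 8 6 10 5 11 1 10-2 8-4 6-6 3-8 1-8-4-9-6-9-8-5"/></g><g data-elev="1100"><path d="M287 183l22 1 17-3 8-5 2-3-1-5-6-9-12-9-18-10-20-8-17-4-13-1-11 2-7 5-4 7 0 9 4 8 7 9 10 6 10 5z"/></g>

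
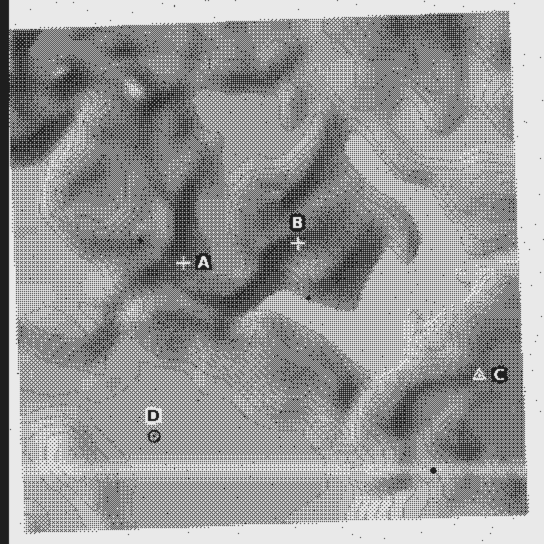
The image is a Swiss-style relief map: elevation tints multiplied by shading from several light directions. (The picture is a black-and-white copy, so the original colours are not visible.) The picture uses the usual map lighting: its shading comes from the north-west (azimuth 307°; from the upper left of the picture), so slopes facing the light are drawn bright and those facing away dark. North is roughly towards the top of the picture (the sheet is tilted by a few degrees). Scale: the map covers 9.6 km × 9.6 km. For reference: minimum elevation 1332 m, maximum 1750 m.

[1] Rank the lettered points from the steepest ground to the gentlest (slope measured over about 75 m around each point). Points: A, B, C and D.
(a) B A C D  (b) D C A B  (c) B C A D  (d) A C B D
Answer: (a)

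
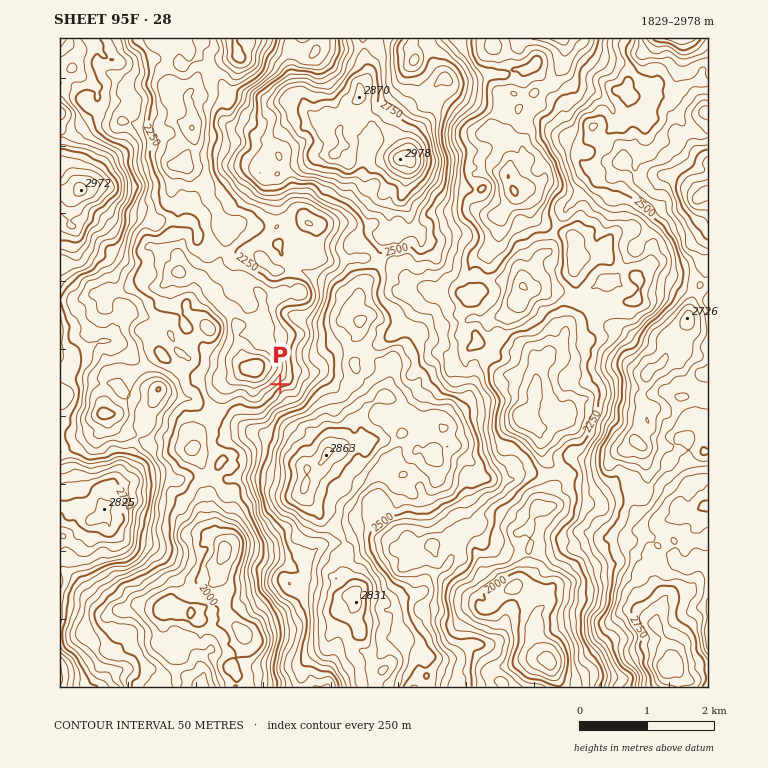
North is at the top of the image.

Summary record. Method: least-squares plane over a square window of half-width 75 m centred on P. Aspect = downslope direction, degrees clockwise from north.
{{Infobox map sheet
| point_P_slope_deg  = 35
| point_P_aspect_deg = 326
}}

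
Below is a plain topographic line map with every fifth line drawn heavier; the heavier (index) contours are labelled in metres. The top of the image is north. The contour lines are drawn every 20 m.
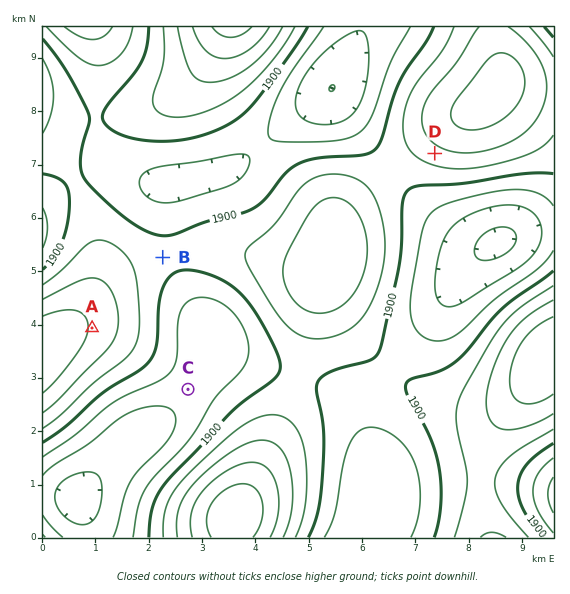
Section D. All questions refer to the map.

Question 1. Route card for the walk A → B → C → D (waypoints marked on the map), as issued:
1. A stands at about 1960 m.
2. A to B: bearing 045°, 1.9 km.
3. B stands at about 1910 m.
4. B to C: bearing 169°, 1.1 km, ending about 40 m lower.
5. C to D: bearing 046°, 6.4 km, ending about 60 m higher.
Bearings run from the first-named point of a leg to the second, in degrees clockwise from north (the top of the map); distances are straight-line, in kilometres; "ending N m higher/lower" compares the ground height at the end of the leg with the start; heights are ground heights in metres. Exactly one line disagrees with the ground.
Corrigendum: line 4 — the distance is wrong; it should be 2.5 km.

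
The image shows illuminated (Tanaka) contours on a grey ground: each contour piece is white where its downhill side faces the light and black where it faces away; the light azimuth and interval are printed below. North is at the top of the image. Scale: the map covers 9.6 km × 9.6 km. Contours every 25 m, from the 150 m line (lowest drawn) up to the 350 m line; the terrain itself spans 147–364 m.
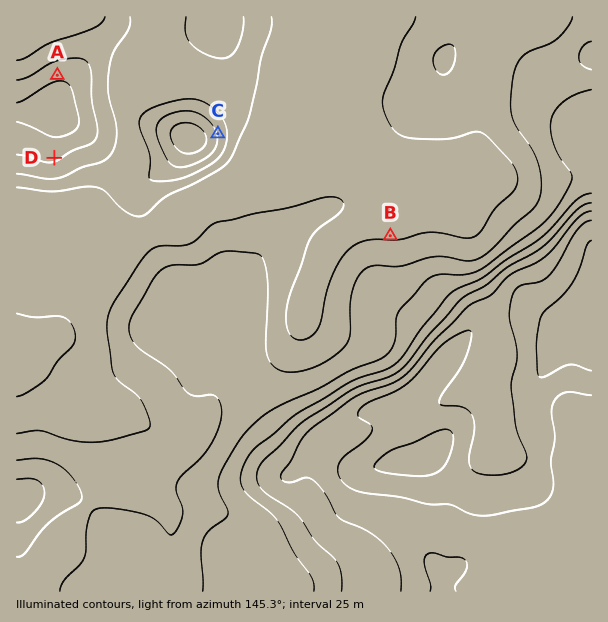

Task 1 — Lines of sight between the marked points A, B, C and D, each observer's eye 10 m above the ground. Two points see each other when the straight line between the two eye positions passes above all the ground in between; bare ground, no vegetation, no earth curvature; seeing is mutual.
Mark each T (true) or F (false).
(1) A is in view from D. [F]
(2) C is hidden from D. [T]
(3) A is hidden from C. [T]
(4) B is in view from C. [T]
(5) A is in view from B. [F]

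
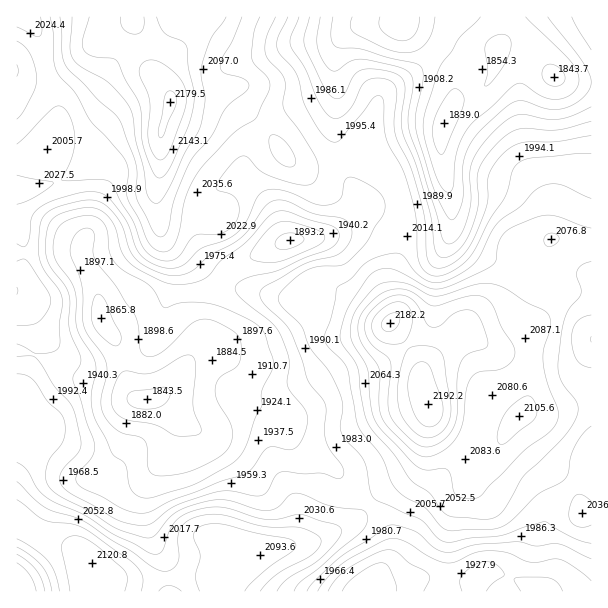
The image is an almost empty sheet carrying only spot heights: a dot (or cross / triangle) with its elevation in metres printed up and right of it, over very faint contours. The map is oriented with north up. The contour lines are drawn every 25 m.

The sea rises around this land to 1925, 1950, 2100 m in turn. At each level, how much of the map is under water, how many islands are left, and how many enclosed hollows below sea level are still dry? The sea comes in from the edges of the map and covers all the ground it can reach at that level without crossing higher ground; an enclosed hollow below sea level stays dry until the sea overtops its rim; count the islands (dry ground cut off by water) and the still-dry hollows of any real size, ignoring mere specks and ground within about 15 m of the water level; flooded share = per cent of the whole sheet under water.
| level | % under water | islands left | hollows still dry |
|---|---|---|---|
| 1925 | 10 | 0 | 2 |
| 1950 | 13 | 0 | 1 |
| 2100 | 89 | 1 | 0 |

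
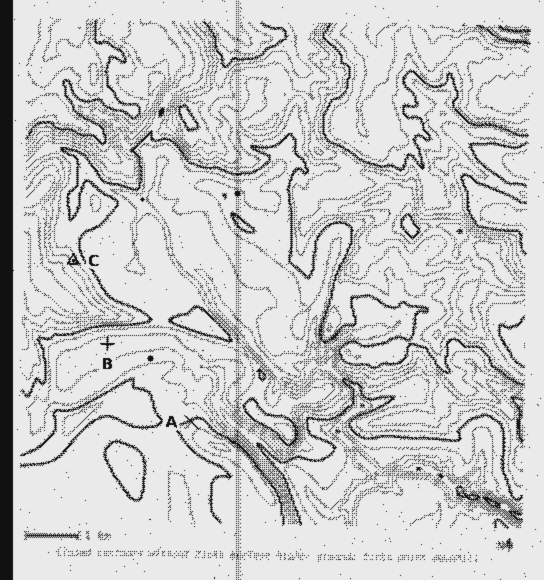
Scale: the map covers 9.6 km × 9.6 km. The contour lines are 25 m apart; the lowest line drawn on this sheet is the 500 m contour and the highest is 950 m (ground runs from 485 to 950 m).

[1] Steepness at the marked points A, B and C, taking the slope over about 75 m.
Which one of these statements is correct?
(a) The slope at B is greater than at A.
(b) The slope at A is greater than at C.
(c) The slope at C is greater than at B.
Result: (c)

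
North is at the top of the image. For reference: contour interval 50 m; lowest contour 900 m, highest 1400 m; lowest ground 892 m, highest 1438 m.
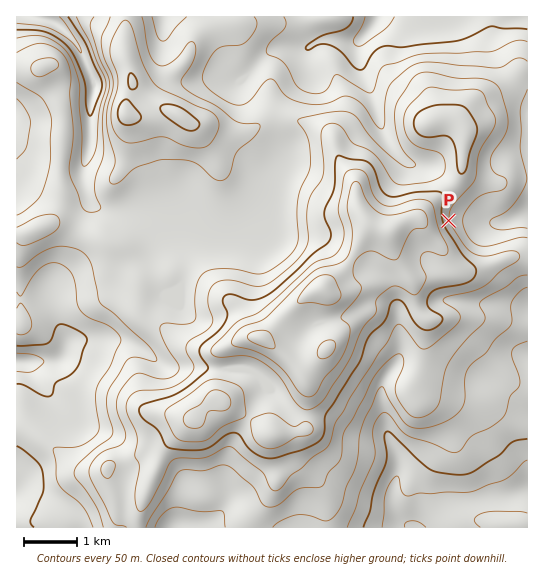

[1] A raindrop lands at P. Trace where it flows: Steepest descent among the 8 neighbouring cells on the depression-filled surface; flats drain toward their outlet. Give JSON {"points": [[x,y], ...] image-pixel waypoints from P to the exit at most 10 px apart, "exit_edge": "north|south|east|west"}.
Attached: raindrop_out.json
{"points": [[449, 221], [459, 221], [470, 221], [481, 221], [491, 222], [502, 222], [513, 219], [523, 214], [527, 214]], "exit_edge": "east"}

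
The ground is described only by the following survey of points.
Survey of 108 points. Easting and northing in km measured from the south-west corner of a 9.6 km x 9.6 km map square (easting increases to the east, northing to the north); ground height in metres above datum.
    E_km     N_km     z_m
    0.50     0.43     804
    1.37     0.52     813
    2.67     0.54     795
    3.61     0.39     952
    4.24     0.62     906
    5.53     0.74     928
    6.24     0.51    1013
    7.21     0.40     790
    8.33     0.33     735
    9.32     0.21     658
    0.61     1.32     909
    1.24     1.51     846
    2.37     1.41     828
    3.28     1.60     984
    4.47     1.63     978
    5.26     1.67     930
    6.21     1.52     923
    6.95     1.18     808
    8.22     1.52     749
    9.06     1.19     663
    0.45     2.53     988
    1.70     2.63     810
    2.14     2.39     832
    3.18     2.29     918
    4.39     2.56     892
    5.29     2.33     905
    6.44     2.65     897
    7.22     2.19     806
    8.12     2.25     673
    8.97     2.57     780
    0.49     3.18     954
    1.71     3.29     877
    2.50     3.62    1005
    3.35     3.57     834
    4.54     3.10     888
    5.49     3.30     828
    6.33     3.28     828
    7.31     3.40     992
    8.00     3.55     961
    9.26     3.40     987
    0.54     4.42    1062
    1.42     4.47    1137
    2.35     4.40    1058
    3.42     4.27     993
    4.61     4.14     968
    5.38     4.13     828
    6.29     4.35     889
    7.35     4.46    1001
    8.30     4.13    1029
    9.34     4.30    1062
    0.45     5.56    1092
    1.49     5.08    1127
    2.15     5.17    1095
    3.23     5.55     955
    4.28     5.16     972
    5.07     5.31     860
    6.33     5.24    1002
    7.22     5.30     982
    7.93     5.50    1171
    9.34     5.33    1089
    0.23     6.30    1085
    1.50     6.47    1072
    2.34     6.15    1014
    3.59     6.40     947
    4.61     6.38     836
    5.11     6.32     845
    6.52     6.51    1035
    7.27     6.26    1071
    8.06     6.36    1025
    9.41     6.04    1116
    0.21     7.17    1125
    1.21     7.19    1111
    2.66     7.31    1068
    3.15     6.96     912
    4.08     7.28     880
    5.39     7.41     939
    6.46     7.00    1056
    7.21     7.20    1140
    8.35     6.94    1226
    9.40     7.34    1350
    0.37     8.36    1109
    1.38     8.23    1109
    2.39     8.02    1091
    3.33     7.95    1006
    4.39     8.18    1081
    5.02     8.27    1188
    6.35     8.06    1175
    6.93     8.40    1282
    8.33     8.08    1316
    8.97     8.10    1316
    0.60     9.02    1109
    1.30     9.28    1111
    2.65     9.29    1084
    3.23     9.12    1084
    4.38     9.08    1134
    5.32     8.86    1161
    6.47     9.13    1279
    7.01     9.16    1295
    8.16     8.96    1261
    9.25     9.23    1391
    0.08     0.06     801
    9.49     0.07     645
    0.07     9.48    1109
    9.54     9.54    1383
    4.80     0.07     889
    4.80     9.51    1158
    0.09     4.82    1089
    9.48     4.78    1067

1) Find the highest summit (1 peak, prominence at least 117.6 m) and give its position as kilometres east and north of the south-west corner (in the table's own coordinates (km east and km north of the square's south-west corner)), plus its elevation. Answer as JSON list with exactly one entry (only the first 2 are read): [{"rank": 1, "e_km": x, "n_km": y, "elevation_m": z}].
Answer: [{"rank": 1, "e_km": 9.14, "n_km": 9.11, "elevation_m": 1395}]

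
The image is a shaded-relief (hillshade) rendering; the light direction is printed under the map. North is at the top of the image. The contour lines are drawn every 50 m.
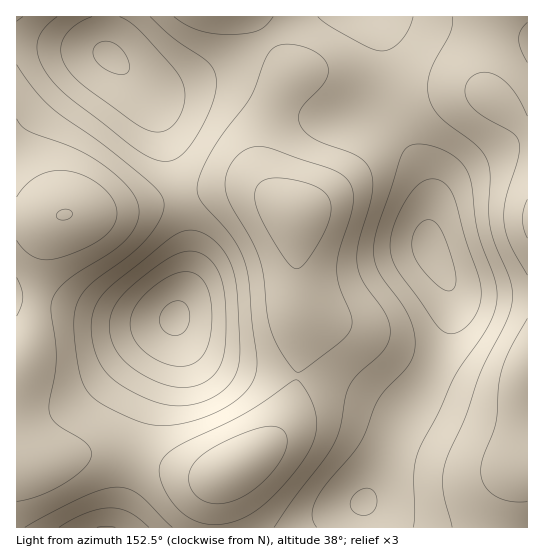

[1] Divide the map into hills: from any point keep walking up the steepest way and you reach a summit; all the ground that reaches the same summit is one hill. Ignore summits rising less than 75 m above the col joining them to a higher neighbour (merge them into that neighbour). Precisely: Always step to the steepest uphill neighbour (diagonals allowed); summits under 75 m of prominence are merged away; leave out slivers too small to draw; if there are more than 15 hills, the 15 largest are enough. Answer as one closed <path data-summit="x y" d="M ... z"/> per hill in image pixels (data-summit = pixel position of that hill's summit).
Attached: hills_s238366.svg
<path data-summit="431 251" d="M489 16l-234 1 21 34 17 23-16 23-9 21-5 21-2 24 4 18 8 13 23 21 1 76 4 30-1 36-5 37-11 31-17 20-40 27-8 11-4 19 0 26 281-1 3-20 8-20 14-15 7-5 0-332-16-20-24-21-3-7-1-37z"/><path data-summit="175 318" d="M249 188l-35 1-97 22-48 2-22 6-31 0 1 248 25-3 41-11 27-1 29 5 50 16 26 3 27-12 33-26 9-13 8-20 8-48 1-36-4-30-1-76-26-19z"/><path data-summit="110 57" d="M254 16l-237 0-1 202 31 1 22-6 48-2 106-23 32 1 27 15-17-23-4-18 0-13 6-28 6-17 20-31-17-23z"/><path data-summit="106 527" d="M110 452l-27 1-41 11-25 3-1 60 199 0 1-34 9-20-10 3-20-1-56-18z"/>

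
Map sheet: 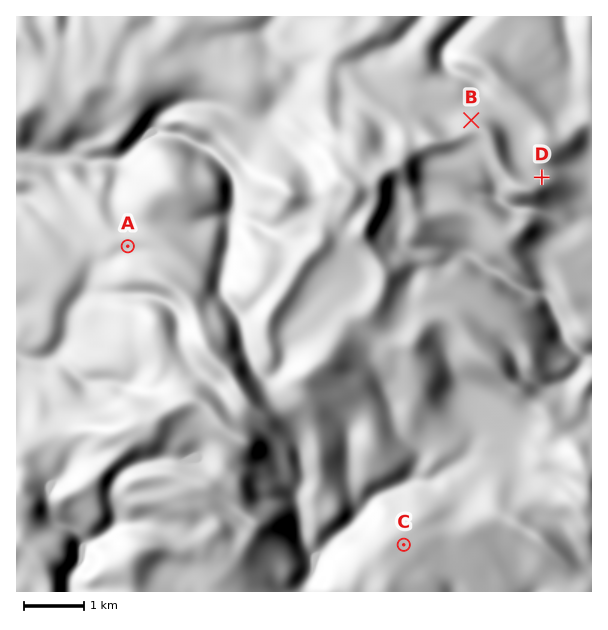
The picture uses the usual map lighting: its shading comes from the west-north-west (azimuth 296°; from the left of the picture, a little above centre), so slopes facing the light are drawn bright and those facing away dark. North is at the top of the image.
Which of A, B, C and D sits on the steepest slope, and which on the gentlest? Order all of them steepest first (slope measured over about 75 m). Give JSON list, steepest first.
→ ["B", "D", "A", "C"]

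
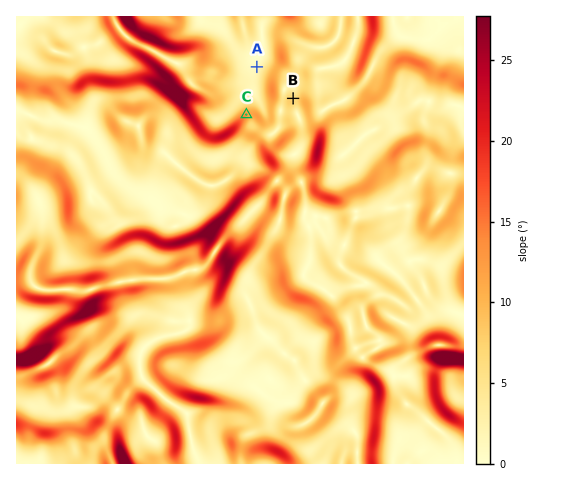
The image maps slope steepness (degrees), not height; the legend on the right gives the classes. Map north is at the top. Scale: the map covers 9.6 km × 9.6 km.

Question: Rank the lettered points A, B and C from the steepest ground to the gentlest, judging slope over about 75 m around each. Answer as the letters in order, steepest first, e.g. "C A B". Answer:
C B A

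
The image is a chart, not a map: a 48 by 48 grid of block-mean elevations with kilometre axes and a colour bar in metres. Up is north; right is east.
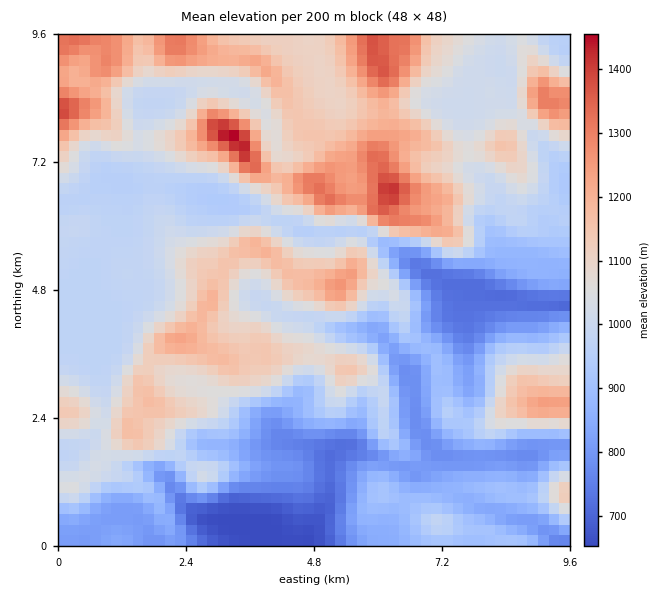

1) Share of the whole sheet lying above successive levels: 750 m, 94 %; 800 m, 88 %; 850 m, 81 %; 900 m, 73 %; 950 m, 67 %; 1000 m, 50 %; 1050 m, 38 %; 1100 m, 29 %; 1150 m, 19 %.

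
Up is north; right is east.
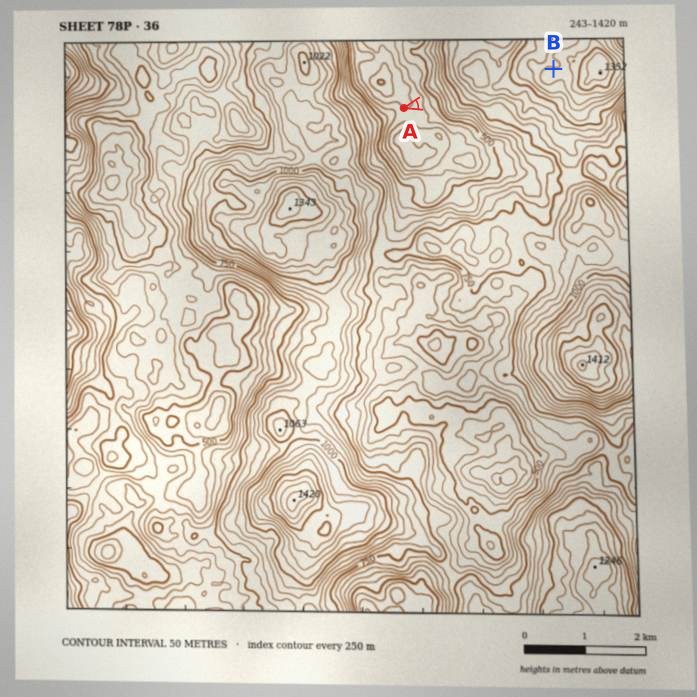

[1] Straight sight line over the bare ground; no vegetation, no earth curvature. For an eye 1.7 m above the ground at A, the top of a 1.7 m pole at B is out of sight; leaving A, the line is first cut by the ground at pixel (441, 98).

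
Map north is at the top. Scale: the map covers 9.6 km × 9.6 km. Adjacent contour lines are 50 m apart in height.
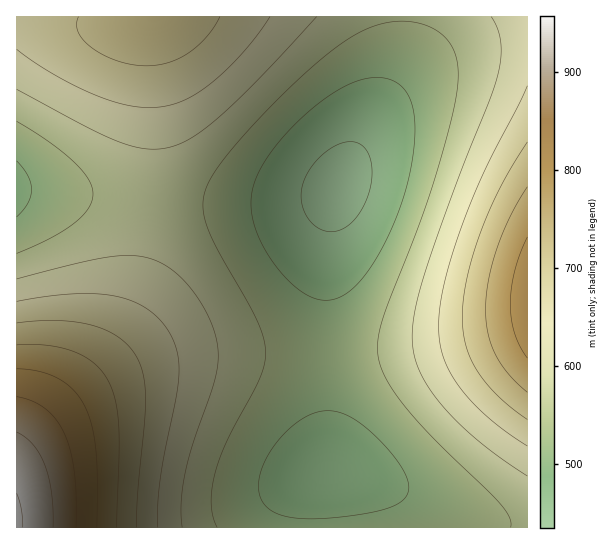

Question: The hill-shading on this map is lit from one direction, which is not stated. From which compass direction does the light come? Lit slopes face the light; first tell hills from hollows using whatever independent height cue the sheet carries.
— W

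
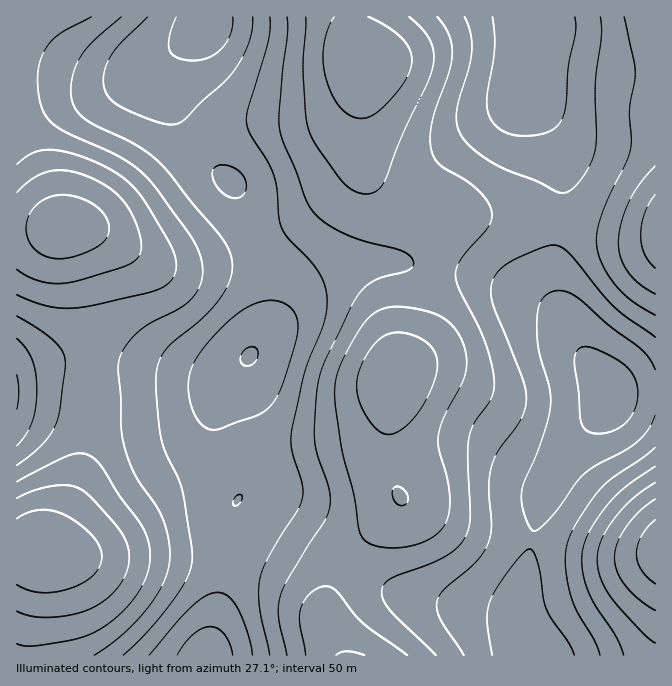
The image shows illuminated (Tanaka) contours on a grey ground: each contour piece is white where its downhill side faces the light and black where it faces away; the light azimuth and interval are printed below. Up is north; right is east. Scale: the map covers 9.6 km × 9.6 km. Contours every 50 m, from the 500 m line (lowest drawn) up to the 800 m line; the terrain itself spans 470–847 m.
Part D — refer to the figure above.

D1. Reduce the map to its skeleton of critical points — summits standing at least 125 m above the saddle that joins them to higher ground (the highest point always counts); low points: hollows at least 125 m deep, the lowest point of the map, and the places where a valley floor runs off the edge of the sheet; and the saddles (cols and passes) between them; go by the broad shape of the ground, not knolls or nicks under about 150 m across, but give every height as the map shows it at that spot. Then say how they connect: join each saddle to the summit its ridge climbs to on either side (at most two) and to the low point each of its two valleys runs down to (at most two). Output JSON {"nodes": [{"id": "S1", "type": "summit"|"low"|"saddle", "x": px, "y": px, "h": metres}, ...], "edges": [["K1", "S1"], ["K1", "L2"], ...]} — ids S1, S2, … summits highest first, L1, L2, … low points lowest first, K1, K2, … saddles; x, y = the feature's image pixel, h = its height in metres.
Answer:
{"nodes": [
{"id": "S1", "type": "summit", "x": 40, "y": 550, "h": 847},
{"id": "S2", "type": "summit", "x": 655, "y": 550, "h": 831},
{"id": "S3", "type": "summit", "x": 64, "y": 228, "h": 827},
{"id": "S4", "type": "summit", "x": 362, "y": 57, "h": 792},
{"id": "S5", "type": "summit", "x": 395, "y": 382, "h": 791},
{"id": "S6", "type": "summit", "x": 655, "y": 230, "h": 781},
{"id": "L1", "type": "low", "x": 205, "y": 22, "h": 470},
{"id": "L2", "type": "low", "x": 610, "y": 395, "h": 476},
{"id": "K1", "type": "saddle", "x": 94, "y": 360, "h": 660},
{"id": "K2", "type": "saddle", "x": 440, "y": 267, "h": 655},
{"id": "K3", "type": "saddle", "x": 559, "y": 223, "h": 608},
{"id": "K4", "type": "saddle", "x": 258, "y": 245, "h": 584},
{"id": "K5", "type": "saddle", "x": 225, "y": 562, "h": 570},
{"id": "K6", "type": "saddle", "x": 532, "y": 540, "h": 551}],
"edges": [["K1", "S1"], ["K1", "S3"], ["K1", "L1"], ["K2", "S4"], ["K2", "S5"], ["K2", "L1"], ["K2", "L2"], ["K3", "S4"], ["K3", "S6"], ["K3", "L2"], ["K4", "S3"], ["K4", "S4"], ["K4", "L1"], ["K5", "S1"], ["K5", "S5"], ["K5", "L1"], ["K6", "S2"], ["K6", "S5"], ["K6", "L2"]]}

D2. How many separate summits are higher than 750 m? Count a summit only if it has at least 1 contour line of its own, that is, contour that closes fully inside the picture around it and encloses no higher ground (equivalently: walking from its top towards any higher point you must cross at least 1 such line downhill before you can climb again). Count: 2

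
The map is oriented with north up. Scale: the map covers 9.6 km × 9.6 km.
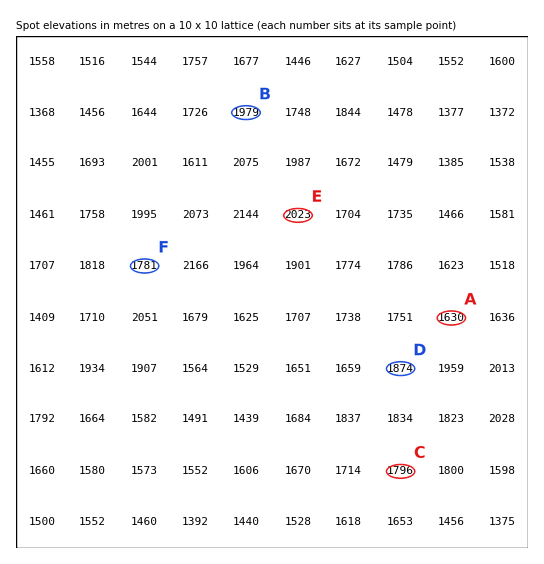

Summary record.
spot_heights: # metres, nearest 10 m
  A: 1630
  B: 1980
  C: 1800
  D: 1870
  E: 2020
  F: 1780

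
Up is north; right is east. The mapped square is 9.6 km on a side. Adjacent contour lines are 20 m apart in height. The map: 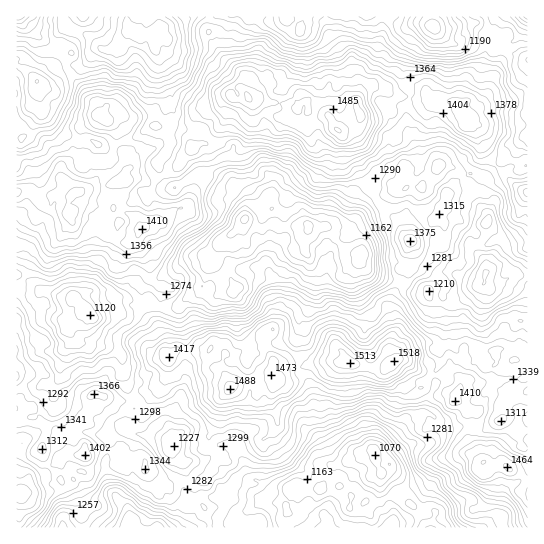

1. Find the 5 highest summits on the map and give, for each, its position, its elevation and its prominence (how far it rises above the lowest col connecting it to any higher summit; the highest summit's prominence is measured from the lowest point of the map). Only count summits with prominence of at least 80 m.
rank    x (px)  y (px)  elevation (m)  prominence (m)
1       338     130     1522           452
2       394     361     1518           234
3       509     469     1464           102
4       69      214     1432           110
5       411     241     1375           81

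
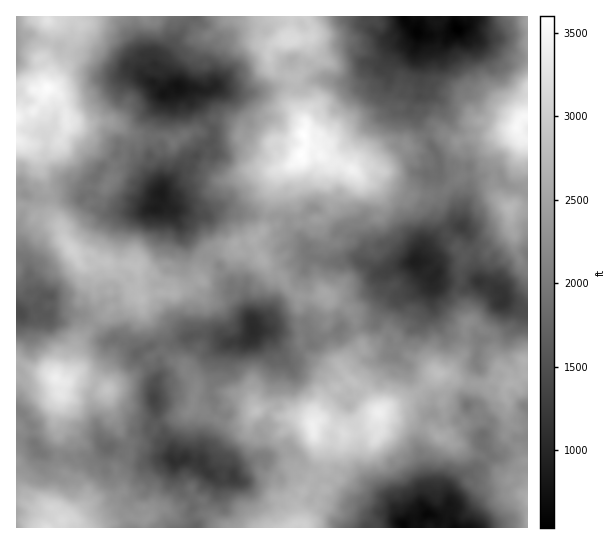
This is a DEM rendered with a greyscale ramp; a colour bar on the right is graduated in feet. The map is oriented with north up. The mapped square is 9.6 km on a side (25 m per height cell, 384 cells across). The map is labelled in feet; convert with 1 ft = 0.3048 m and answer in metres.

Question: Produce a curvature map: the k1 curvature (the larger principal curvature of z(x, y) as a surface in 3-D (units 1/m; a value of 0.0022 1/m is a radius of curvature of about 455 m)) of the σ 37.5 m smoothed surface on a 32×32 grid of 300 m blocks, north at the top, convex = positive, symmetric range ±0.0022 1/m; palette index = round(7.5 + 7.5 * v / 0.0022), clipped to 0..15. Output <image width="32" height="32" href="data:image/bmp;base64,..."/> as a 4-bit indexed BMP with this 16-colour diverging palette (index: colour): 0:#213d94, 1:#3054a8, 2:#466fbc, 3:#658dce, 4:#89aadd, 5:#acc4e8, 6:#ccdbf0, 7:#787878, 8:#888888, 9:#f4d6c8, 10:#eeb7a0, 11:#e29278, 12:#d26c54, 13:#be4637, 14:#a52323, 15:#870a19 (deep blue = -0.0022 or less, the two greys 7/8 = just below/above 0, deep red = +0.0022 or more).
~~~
<image width="32" height="32" href="data:image/bmp;base64,Qk12AgAAAAAAAHYAAAAoAAAAIAAAACAAAAABAAQAAAAAAAACAAATCwAAEwsAABAAAAAAAAAAlD0hAKhUMAC8b0YAzo1lAN2qiQDoxKwA8NvMAHh4eACIiIgAyNb0AKC37gB4kuIAVGzSADdGvgAjI6UAGQqHAMy9qs3rzPy8vurJ2Ku8l7jd+8qb3s2sy7udi6mn1bzL2qfq2srfqXy8vbuYqKj6zLmrqcm42ai+yqq5ramcm9u3uai8p4m31sjJu9i7rOt9qfvH27qojPzo+tr7mv+H6bj6m+nOy+z43fzb3LzL2dx77ay8eeyo/+36e/+oy3r5uu2f2Wqsv9uo3KuszKvN7q7/zN6Z3Kf6prrcqXz+zcvs2smn7uqrvJjd6pe9zpvfudy2qZt9iWqve4/by6nLm4lt3Iy6aX54bo1ujqm878qKnZzMyKzbSX99zrq6jPlr2nzbrc/cvNuv78qJqI27a7qsuaubr7h8+rv8fLl/iW6oj93e3Kytz7mouKpojry/es/Lr5ue77yZi9m7l6/Lrqv8mZuri6zfq8ubqpfJa+28+qmXaJp6fJvOqNu8x5n7ucacmYmLmKyca6q6y9md/oypntpnuv2buryf2qmtrZuPmona26us7f+8/t+am5ud7O28rK6qeayPzZy5y42cjrnNyb3v/o6t3t25rNzevd/Kn9/5qJ7eym7qy4eKyeq/vr16nYepyZvt3ZqauZu7vP/7mJyYaVeoysuJmqmurJ28vId5u56Yn+zM54vLuct5z5zLeInKrK+nv5q6eJuZuKuburmbzrnc/+28mpipiXvf6dua+6ncurrqh+yZ5om7"/>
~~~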